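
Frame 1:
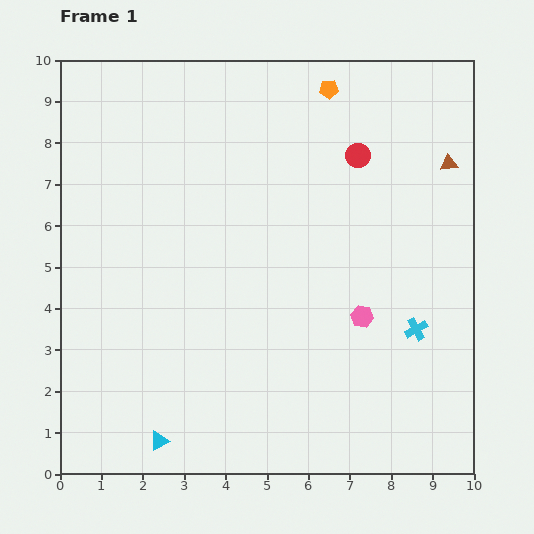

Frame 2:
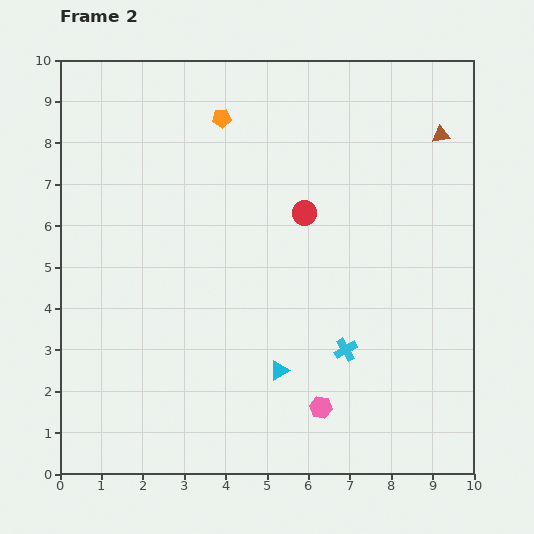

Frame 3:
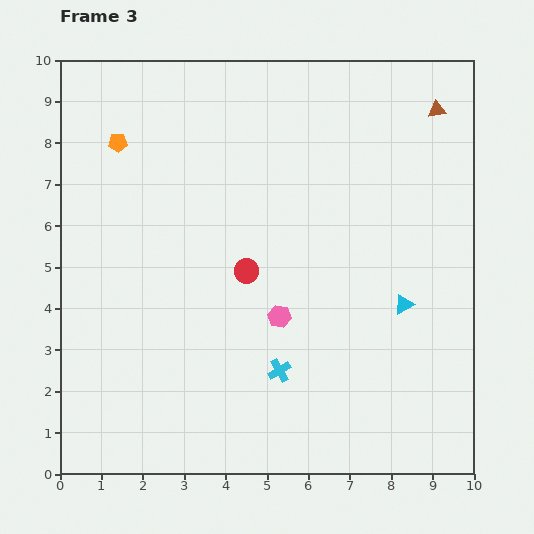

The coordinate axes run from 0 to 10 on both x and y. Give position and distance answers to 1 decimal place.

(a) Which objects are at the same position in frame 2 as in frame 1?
none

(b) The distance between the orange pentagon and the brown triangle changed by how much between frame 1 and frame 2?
+1.9

Distance in frame 1: 3.4. Distance in frame 2: 5.3.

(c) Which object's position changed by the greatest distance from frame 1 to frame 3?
the cyan triangle

(moved 6.8; next 5.3)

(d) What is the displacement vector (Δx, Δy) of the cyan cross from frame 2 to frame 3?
(-1.6, -0.5)

The cyan cross was at (6.9, 3.0) in frame 2 and (5.3, 2.5) in frame 3.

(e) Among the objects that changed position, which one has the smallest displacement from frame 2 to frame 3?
the brown triangle

(moved 0.6)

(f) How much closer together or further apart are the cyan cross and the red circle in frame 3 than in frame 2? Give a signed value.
-0.9

Distance in frame 2: 3.4. Distance in frame 3: 2.5.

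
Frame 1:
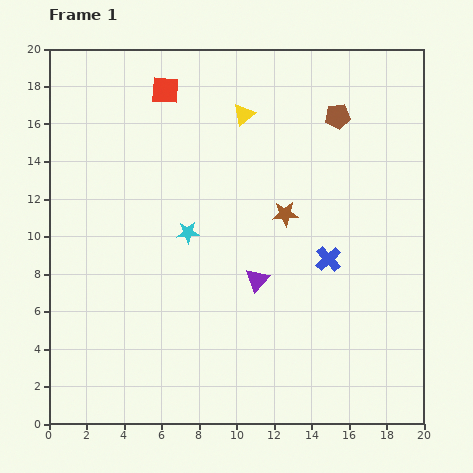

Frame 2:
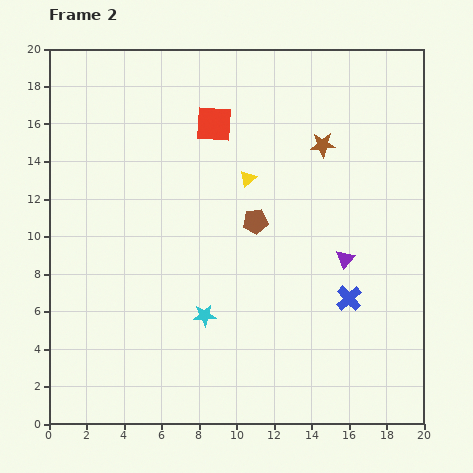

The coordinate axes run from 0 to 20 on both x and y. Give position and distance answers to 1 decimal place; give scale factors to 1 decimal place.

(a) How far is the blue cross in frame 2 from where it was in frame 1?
2.4

The blue cross moved from (14.9, 8.8) to (16.0, 6.7), a distance of √(1.1² + 2.1²) ≈ 2.4.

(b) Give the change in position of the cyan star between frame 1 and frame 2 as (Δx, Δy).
(0.9, -4.4)

The cyan star was at (7.4, 10.2) in frame 1 and (8.3, 5.8) in frame 2.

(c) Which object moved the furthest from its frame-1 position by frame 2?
the brown pentagon

(moved 7.1; next 4.8)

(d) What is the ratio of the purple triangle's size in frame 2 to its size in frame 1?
0.8×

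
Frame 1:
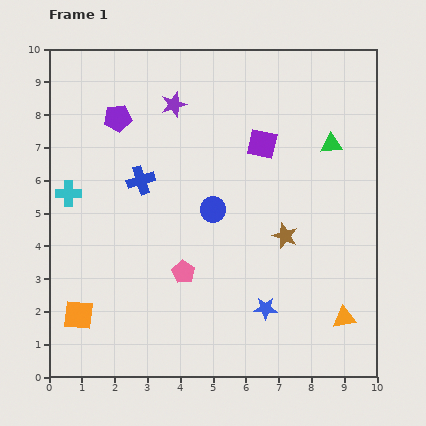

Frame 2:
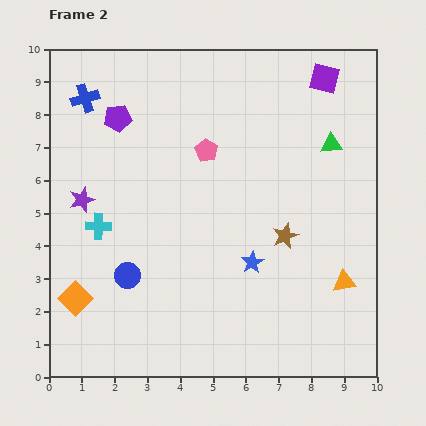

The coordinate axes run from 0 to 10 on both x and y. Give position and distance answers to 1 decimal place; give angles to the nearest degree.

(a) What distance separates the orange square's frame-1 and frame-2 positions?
0.5

The orange square moved from (0.9, 1.9) to (0.8, 2.4), a distance of √(0.1² + 0.5²) ≈ 0.5.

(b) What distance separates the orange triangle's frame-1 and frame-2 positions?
1.1

The orange triangle moved from (9.0, 1.8) to (9.0, 2.9), a distance of √(0.0² + 1.1²) ≈ 1.1.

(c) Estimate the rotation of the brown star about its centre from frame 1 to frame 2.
27° clockwise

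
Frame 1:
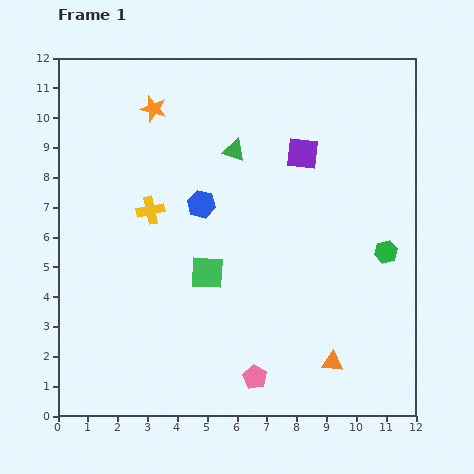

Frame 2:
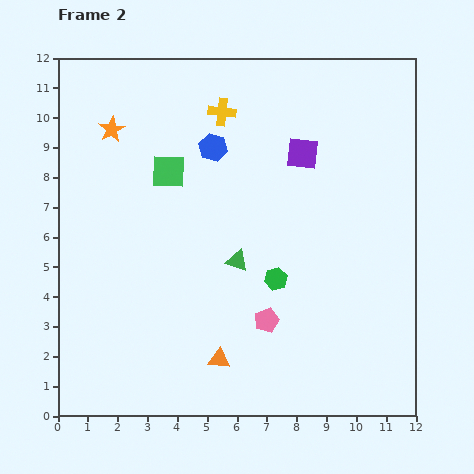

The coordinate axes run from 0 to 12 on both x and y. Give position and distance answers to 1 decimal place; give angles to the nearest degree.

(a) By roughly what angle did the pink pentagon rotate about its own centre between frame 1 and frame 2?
23° clockwise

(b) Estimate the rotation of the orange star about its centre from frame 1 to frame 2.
28° clockwise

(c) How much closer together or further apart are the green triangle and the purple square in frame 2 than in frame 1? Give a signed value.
+1.9

Distance in frame 1: 2.3. Distance in frame 2: 4.2.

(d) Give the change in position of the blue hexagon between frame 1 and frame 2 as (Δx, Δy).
(0.4, 1.9)

The blue hexagon was at (4.8, 7.1) in frame 1 and (5.2, 9.0) in frame 2.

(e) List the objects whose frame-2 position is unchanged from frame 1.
the purple square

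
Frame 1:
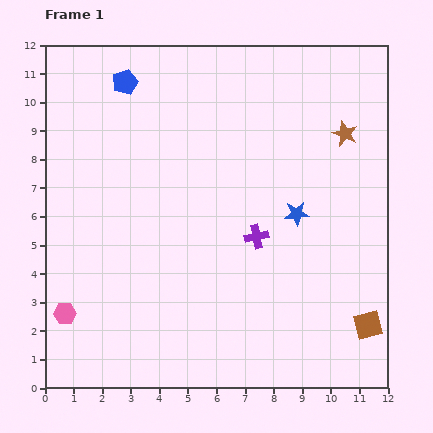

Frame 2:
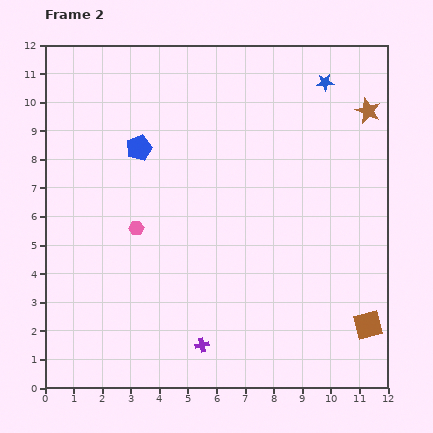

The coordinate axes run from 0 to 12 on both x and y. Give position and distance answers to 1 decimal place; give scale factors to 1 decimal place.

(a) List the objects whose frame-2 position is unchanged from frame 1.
the brown square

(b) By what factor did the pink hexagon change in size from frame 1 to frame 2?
0.7×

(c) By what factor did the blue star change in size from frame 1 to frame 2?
0.7×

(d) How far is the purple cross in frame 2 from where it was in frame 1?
4.2

The purple cross moved from (7.4, 5.3) to (5.5, 1.5), a distance of √(1.9² + 3.8²) ≈ 4.2.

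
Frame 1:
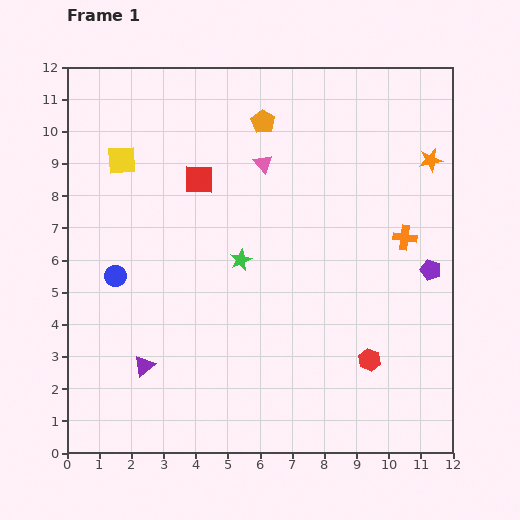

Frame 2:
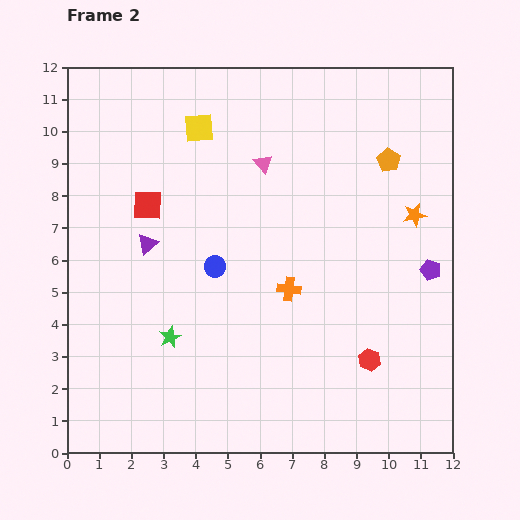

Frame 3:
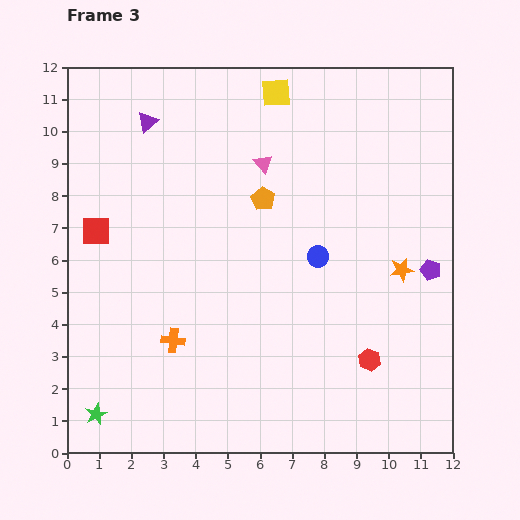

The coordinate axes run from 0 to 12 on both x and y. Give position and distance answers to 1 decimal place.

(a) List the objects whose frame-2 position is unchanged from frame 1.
the pink triangle, the red hexagon, the purple pentagon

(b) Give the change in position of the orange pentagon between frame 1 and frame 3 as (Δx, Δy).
(0.0, -2.4)

The orange pentagon was at (6.1, 10.3) in frame 1 and (6.1, 7.9) in frame 3.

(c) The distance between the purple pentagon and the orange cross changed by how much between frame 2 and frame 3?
+3.9

Distance in frame 2: 4.4. Distance in frame 3: 8.3.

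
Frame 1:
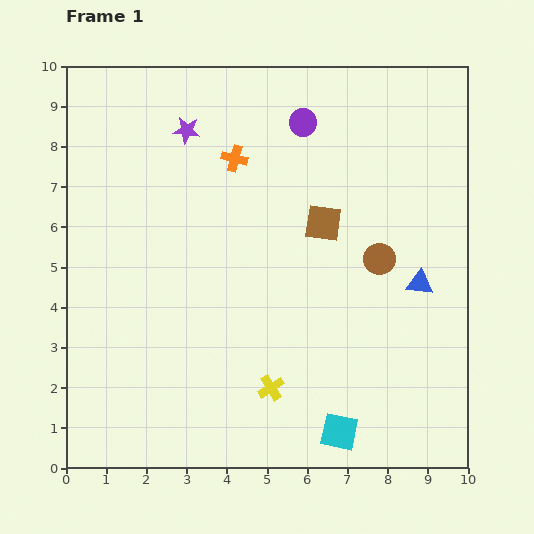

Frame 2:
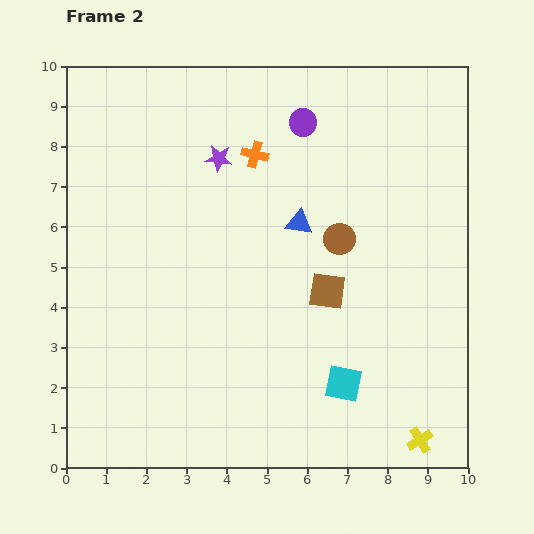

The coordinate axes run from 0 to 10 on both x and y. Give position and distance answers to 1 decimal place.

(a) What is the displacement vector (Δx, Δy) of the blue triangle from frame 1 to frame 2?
(-3.0, 1.5)

The blue triangle was at (8.8, 4.6) in frame 1 and (5.8, 6.1) in frame 2.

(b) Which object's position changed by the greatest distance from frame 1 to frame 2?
the yellow cross

(moved 3.9; next 3.4)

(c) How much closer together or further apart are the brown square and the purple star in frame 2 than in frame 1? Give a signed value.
+0.2

Distance in frame 1: 4.1. Distance in frame 2: 4.3.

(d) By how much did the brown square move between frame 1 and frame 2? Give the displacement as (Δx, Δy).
(0.1, -1.7)

The brown square was at (6.4, 6.1) in frame 1 and (6.5, 4.4) in frame 2.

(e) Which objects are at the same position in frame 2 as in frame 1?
the purple circle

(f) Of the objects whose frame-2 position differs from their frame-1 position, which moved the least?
the orange cross

(moved 0.5)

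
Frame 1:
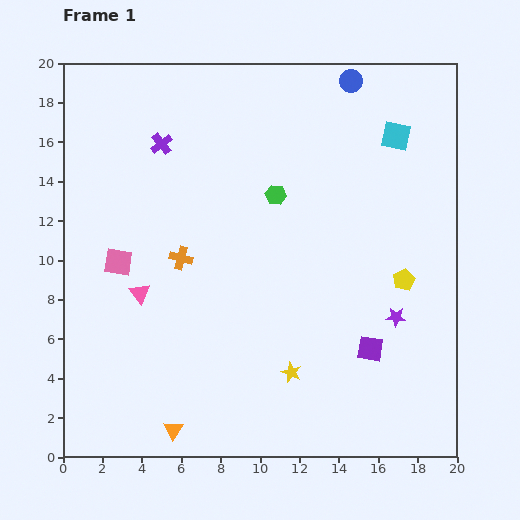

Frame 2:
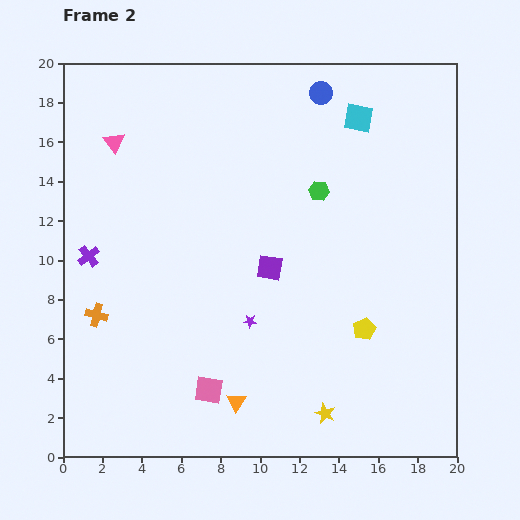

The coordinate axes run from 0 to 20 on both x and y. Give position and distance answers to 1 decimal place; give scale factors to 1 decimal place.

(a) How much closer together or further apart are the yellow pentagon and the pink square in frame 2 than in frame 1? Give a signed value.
-6.0

Distance in frame 1: 14.5. Distance in frame 2: 8.5.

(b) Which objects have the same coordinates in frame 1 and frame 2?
none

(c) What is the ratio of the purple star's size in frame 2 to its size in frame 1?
0.7×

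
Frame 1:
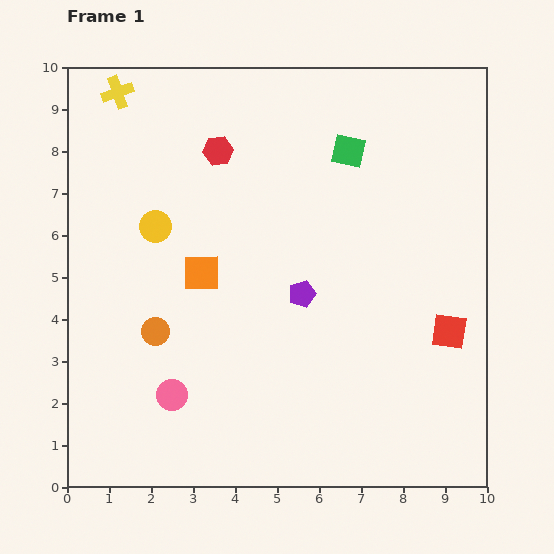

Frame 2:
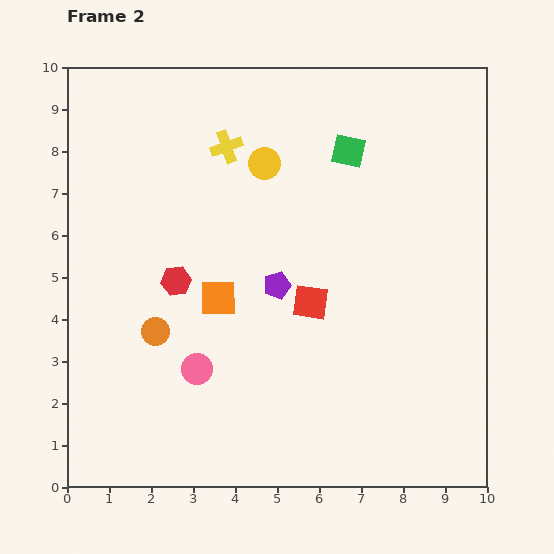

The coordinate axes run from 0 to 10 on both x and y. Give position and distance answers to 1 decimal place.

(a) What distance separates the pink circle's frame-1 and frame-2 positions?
0.8

The pink circle moved from (2.5, 2.2) to (3.1, 2.8), a distance of √(0.6² + 0.6²) ≈ 0.8.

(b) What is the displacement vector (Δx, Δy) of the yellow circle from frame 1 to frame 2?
(2.6, 1.5)

The yellow circle was at (2.1, 6.2) in frame 1 and (4.7, 7.7) in frame 2.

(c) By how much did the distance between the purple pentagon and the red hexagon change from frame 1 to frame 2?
-1.5

Distance in frame 1: 3.9. Distance in frame 2: 2.4.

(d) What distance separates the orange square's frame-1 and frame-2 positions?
0.7

The orange square moved from (3.2, 5.1) to (3.6, 4.5), a distance of √(0.4² + 0.6²) ≈ 0.7.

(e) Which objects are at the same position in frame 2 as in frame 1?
the orange circle, the green square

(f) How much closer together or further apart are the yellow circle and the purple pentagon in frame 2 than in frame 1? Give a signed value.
-0.9

Distance in frame 1: 3.8. Distance in frame 2: 2.9.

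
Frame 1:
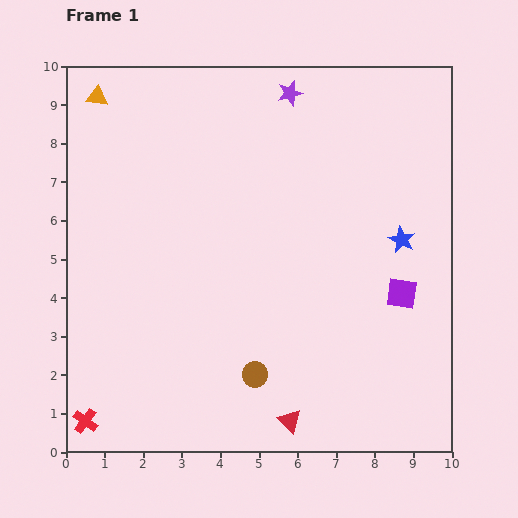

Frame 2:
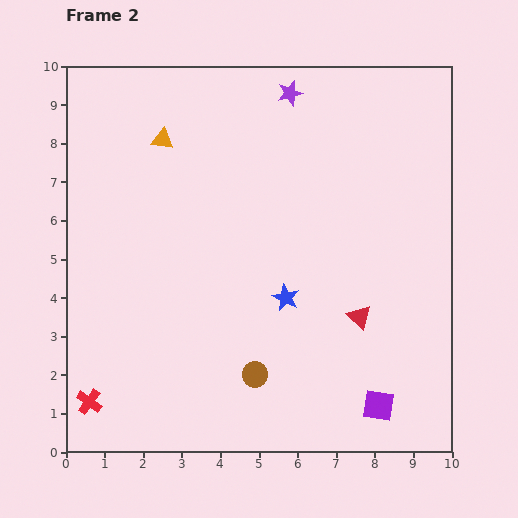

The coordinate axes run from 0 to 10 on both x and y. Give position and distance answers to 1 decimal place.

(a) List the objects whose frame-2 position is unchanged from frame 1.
the purple star, the brown circle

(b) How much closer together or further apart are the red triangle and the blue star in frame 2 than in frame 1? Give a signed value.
-3.5

Distance in frame 1: 5.5. Distance in frame 2: 2.0.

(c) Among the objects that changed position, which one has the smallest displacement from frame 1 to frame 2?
the red cross

(moved 0.5)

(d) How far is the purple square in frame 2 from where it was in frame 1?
3.0

The purple square moved from (8.7, 4.1) to (8.1, 1.2), a distance of √(0.6² + 2.9²) ≈ 3.0.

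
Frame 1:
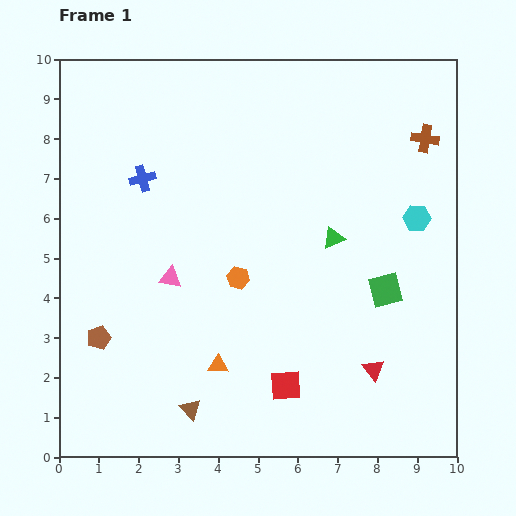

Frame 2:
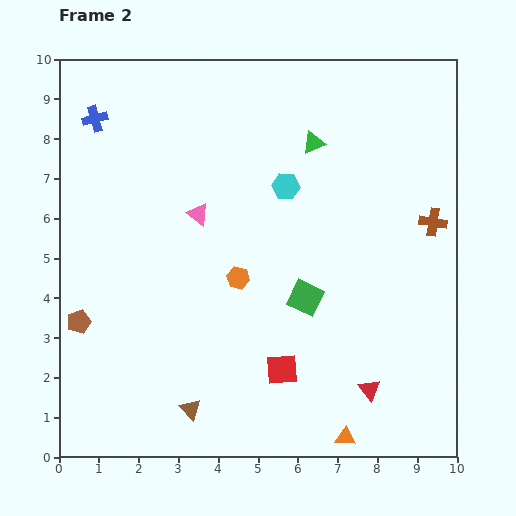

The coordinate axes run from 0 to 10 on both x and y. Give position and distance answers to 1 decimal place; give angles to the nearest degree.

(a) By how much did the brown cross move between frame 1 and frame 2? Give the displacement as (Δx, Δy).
(0.2, -2.1)

The brown cross was at (9.2, 8.0) in frame 1 and (9.4, 5.9) in frame 2.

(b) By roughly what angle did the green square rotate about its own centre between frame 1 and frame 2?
40° clockwise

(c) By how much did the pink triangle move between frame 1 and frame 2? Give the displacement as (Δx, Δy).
(0.7, 1.6)

The pink triangle was at (2.8, 4.5) in frame 1 and (3.5, 6.1) in frame 2.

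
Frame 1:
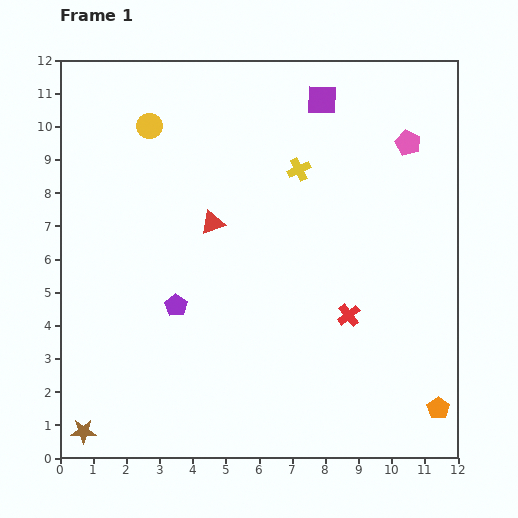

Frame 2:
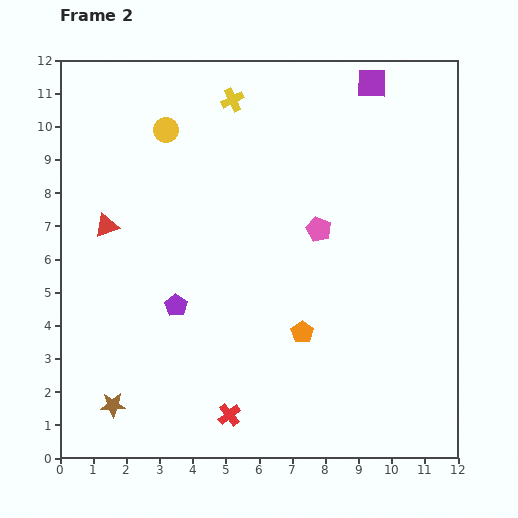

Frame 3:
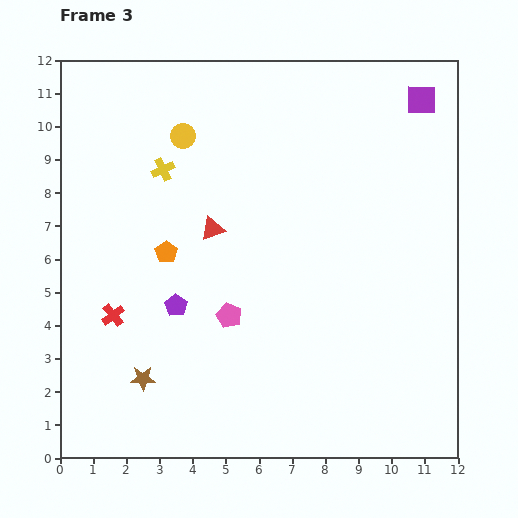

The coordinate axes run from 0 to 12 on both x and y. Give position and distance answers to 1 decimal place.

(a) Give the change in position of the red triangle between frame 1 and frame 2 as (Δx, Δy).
(-3.2, -0.1)

The red triangle was at (4.6, 7.1) in frame 1 and (1.4, 7.0) in frame 2.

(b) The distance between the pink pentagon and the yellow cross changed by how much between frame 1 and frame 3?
+1.4

Distance in frame 1: 3.4. Distance in frame 3: 4.8.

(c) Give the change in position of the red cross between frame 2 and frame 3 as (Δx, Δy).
(-3.5, 3.0)

The red cross was at (5.1, 1.3) in frame 2 and (1.6, 4.3) in frame 3.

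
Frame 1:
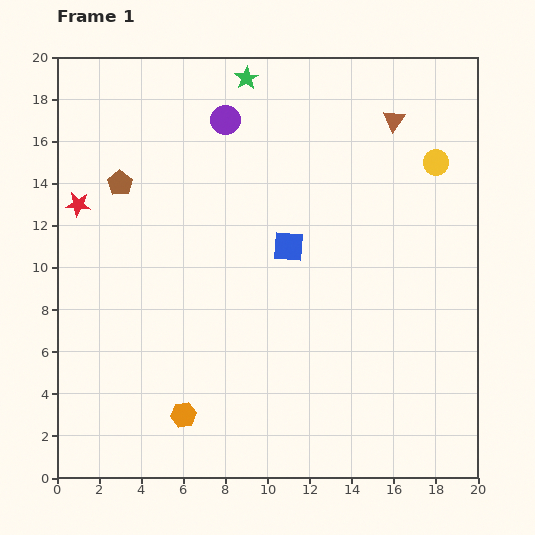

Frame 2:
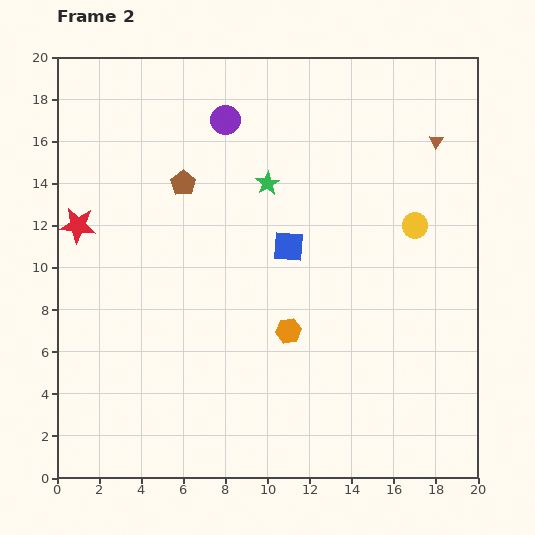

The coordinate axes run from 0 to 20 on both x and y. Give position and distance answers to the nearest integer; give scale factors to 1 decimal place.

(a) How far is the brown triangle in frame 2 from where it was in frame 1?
2

The brown triangle moved from (16, 17) to (18, 16), a distance of √(2² + 1²) ≈ 2.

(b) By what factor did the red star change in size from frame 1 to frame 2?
1.5×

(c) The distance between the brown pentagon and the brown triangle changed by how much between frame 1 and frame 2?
-1

Distance in frame 1: 13. Distance in frame 2: 12.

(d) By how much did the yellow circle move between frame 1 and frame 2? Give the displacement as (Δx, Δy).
(-1, -3)

The yellow circle was at (18, 15) in frame 1 and (17, 12) in frame 2.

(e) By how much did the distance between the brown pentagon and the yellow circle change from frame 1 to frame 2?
-4

Distance in frame 1: 15. Distance in frame 2: 11.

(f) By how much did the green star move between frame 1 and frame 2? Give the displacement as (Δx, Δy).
(1, -5)

The green star was at (9, 19) in frame 1 and (10, 14) in frame 2.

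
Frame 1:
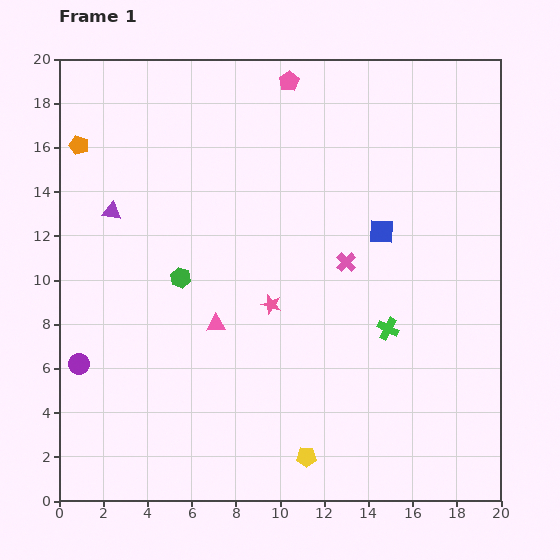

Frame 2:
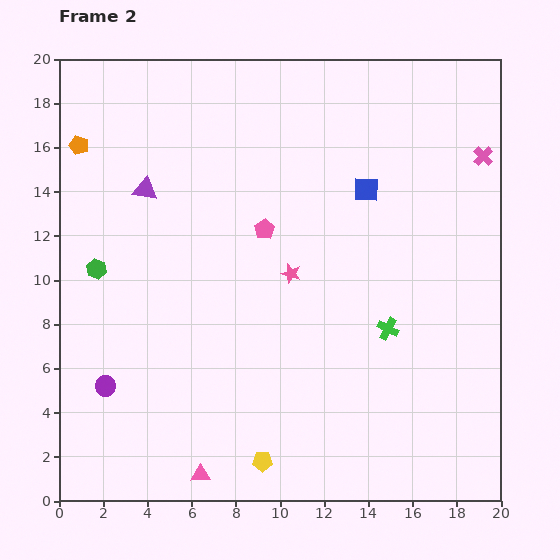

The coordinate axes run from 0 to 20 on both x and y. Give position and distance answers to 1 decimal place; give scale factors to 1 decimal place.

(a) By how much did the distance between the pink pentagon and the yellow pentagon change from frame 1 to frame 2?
-6.5

Distance in frame 1: 17.0. Distance in frame 2: 10.5.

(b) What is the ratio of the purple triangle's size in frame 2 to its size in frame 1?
1.3×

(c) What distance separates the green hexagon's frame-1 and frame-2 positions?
3.8

The green hexagon moved from (5.5, 10.1) to (1.7, 10.5), a distance of √(3.8² + 0.4²) ≈ 3.8.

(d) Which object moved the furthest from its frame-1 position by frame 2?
the pink cross

(moved 7.8; next 6.8)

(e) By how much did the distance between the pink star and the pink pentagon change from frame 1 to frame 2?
-7.8

Distance in frame 1: 10.1. Distance in frame 2: 2.3.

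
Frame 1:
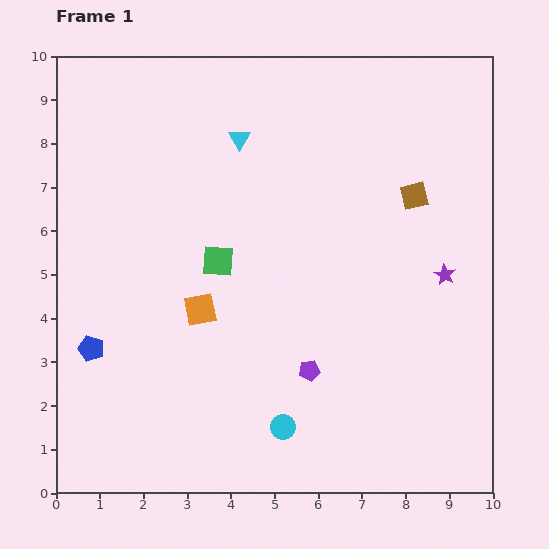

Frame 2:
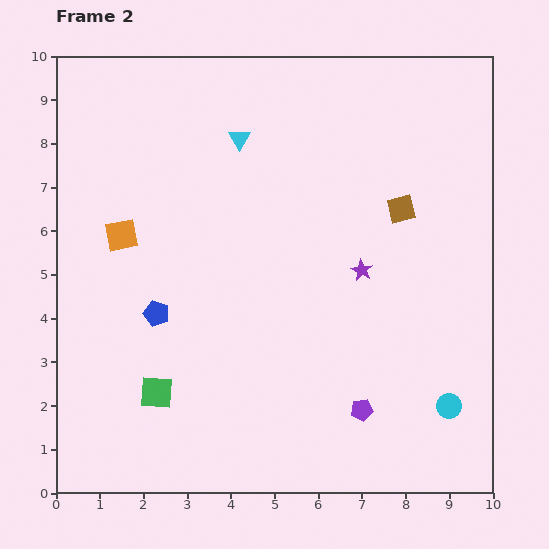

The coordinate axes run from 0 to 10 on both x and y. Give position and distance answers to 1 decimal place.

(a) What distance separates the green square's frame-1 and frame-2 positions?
3.3

The green square moved from (3.7, 5.3) to (2.3, 2.3), a distance of √(1.4² + 3.0²) ≈ 3.3.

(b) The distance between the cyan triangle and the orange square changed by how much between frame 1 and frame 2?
-0.5

Distance in frame 1: 4.0. Distance in frame 2: 3.5.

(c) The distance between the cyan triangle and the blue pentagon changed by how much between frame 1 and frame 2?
-1.5

Distance in frame 1: 5.9. Distance in frame 2: 4.4.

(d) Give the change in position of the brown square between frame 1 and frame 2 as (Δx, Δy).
(-0.3, -0.3)

The brown square was at (8.2, 6.8) in frame 1 and (7.9, 6.5) in frame 2.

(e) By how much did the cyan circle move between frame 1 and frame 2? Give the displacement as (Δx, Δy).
(3.8, 0.5)

The cyan circle was at (5.2, 1.5) in frame 1 and (9.0, 2.0) in frame 2.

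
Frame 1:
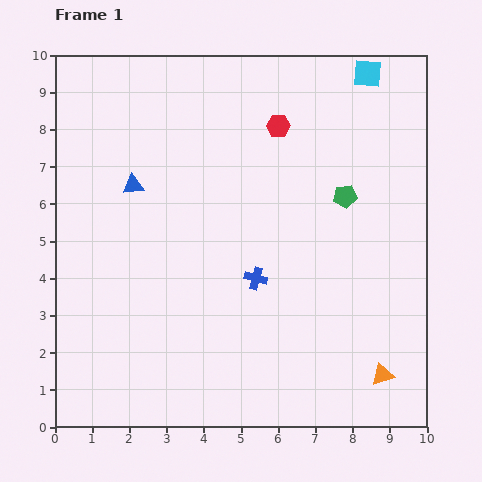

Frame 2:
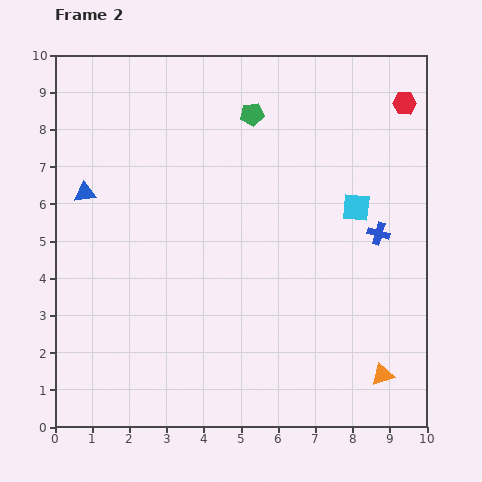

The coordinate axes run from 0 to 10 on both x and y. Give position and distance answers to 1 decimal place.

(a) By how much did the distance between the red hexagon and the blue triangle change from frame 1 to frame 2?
+4.7

Distance in frame 1: 4.2. Distance in frame 2: 8.9.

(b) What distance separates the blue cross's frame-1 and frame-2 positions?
3.5

The blue cross moved from (5.4, 4.0) to (8.7, 5.2), a distance of √(3.3² + 1.2²) ≈ 3.5.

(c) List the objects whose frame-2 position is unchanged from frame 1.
the orange triangle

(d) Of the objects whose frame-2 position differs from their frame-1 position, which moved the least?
the blue triangle

(moved 1.3)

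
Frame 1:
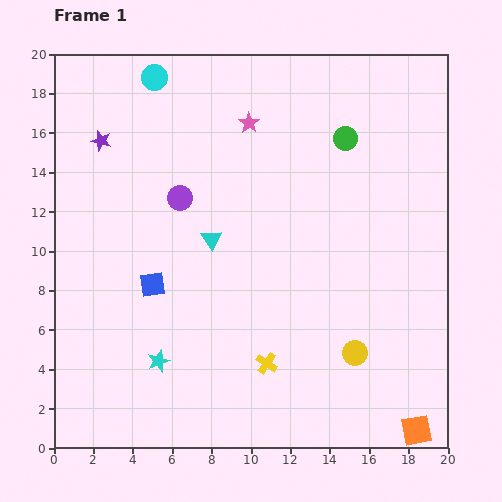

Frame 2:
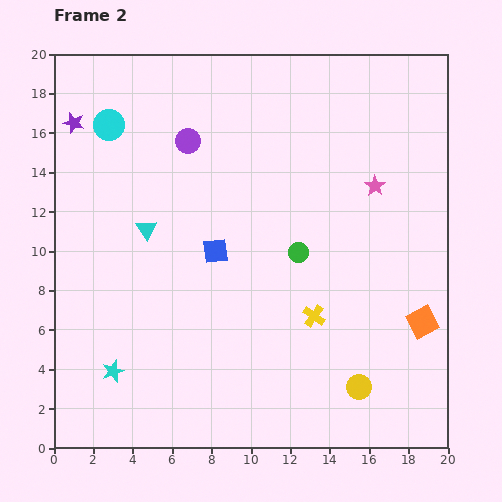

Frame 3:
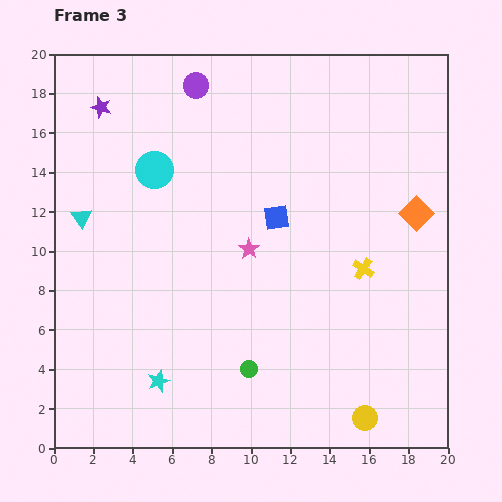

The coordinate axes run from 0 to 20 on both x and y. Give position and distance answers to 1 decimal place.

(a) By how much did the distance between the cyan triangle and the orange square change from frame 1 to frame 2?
+0.6

Distance in frame 1: 14.2. Distance in frame 2: 14.8.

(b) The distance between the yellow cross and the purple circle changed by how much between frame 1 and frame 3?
+3.1

Distance in frame 1: 9.5. Distance in frame 3: 12.6.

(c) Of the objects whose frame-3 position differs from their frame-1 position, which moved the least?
the cyan star

(moved 1.0)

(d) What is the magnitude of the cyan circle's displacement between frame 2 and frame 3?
3.3

The cyan circle moved from (2.8, 16.4) to (5.1, 14.1), a distance of √(2.3² + 2.3²) ≈ 3.3.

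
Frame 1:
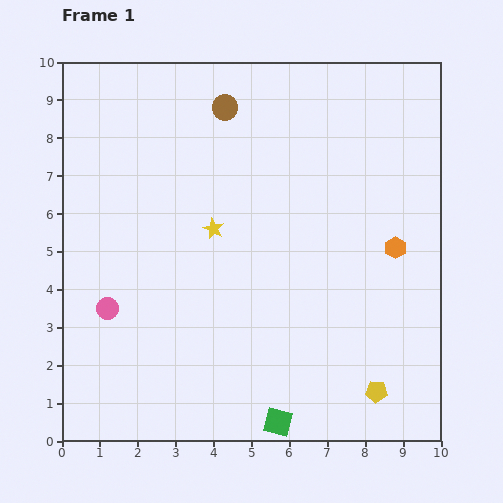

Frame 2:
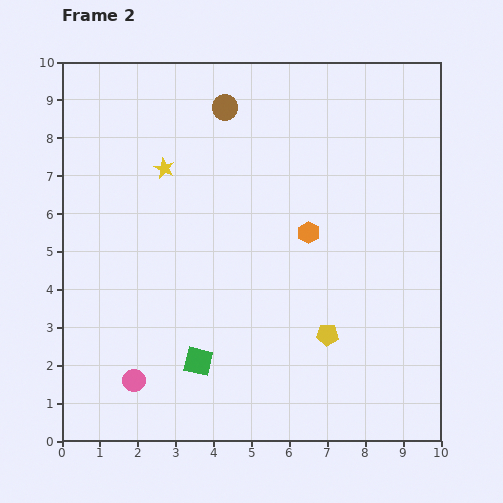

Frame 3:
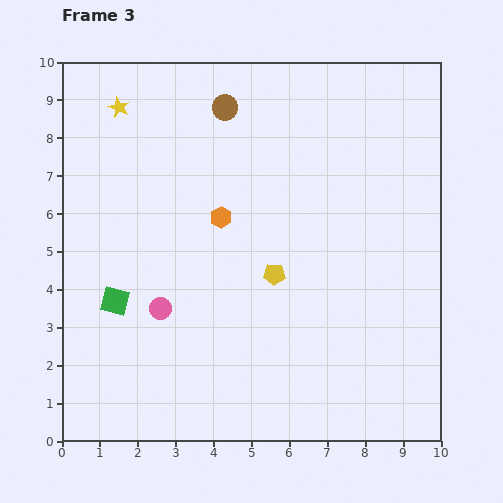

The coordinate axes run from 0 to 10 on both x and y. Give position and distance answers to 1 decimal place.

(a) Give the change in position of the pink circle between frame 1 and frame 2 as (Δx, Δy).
(0.7, -1.9)

The pink circle was at (1.2, 3.5) in frame 1 and (1.9, 1.6) in frame 2.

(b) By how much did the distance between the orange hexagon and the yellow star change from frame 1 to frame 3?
-0.8

Distance in frame 1: 4.8. Distance in frame 3: 4.0.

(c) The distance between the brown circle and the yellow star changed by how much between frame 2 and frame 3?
+0.5

Distance in frame 2: 2.3. Distance in frame 3: 2.8.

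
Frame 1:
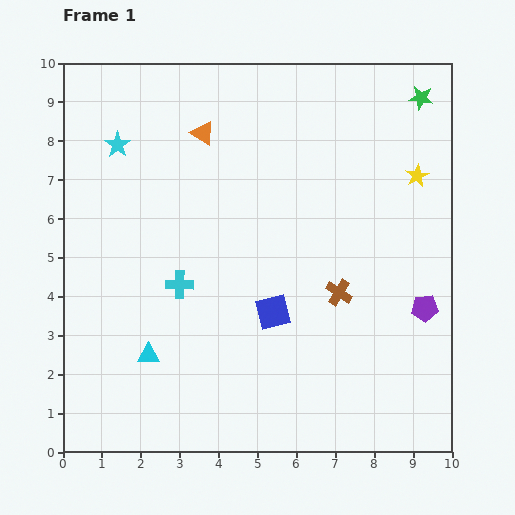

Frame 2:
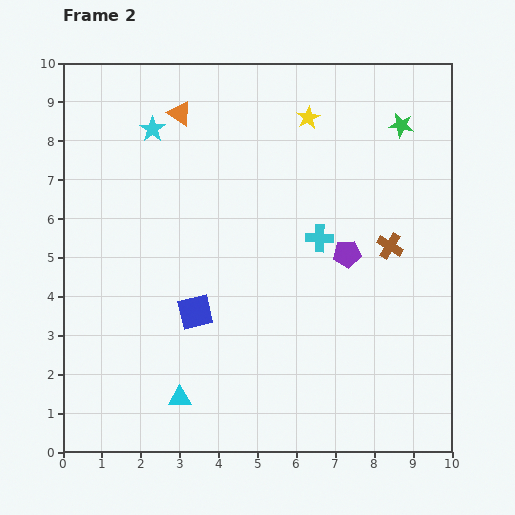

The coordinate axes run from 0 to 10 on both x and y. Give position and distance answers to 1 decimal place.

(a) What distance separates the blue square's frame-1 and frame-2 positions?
2.0

The blue square moved from (5.4, 3.6) to (3.4, 3.6), a distance of √(2.0² + 0.0²) ≈ 2.0.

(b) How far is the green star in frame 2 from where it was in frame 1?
0.9

The green star moved from (9.2, 9.1) to (8.7, 8.4), a distance of √(0.5² + 0.7²) ≈ 0.9.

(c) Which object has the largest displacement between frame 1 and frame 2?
the cyan cross

(moved 3.8; next 3.2)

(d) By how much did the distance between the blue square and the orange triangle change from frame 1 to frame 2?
+0.2

Distance in frame 1: 4.9. Distance in frame 2: 5.1.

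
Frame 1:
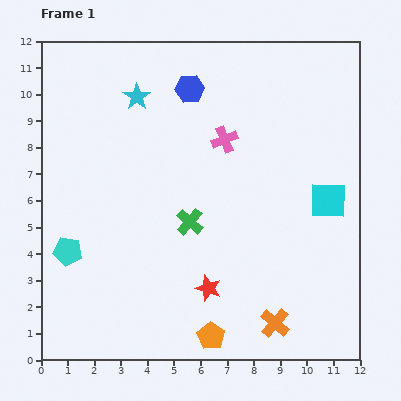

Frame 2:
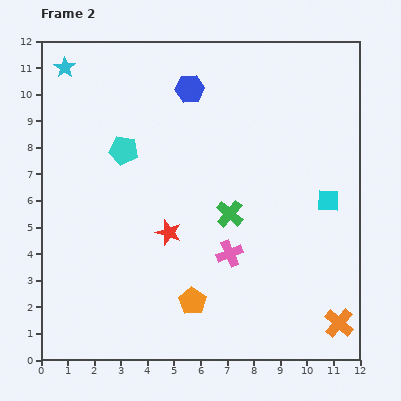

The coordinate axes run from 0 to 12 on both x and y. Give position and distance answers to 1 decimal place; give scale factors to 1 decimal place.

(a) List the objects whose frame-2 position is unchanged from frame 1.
the blue hexagon, the cyan square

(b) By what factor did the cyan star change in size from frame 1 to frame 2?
0.8×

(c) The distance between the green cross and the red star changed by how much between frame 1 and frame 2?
-0.2

Distance in frame 1: 2.6. Distance in frame 2: 2.4.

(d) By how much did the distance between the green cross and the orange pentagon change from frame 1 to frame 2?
-0.8

Distance in frame 1: 4.4. Distance in frame 2: 3.6.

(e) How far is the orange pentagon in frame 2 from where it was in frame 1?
1.5

The orange pentagon moved from (6.4, 0.9) to (5.7, 2.2), a distance of √(0.7² + 1.3²) ≈ 1.5.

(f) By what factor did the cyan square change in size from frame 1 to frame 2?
0.6×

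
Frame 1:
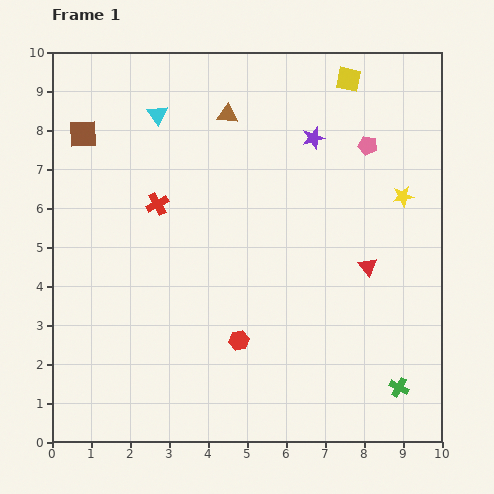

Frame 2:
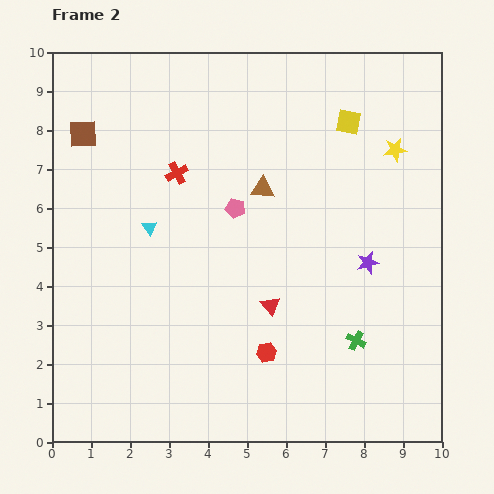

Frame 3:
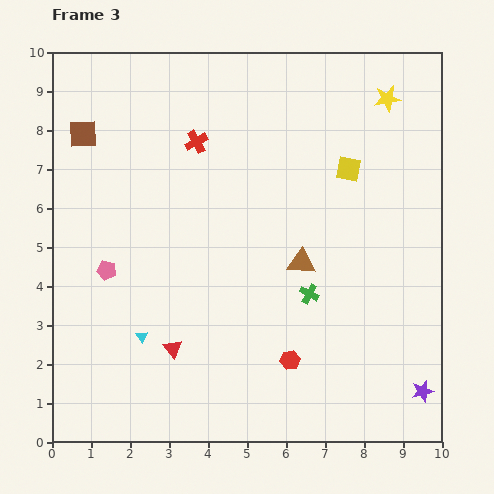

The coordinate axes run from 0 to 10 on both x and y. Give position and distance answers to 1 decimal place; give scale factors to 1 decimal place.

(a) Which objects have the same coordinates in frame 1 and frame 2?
the brown square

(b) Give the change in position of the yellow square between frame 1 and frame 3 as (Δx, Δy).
(0.0, -2.3)

The yellow square was at (7.6, 9.3) in frame 1 and (7.6, 7.0) in frame 3.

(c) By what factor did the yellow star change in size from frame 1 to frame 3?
1.3×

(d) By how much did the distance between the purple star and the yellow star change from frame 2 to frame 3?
+4.6

Distance in frame 2: 3.0. Distance in frame 3: 7.6.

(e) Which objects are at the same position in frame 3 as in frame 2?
the brown square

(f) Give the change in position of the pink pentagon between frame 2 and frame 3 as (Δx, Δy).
(-3.3, -1.6)

The pink pentagon was at (4.7, 6.0) in frame 2 and (1.4, 4.4) in frame 3.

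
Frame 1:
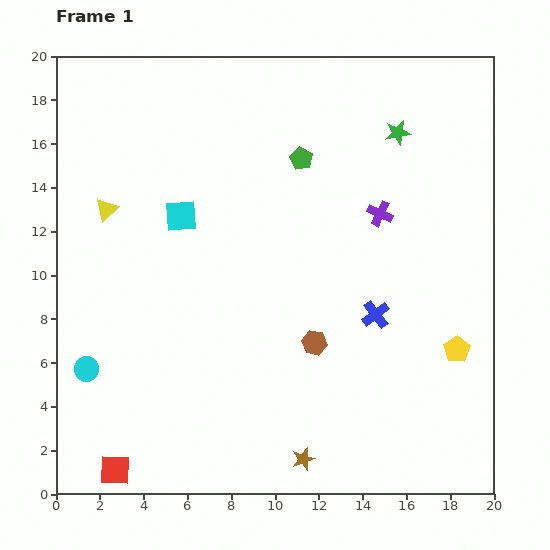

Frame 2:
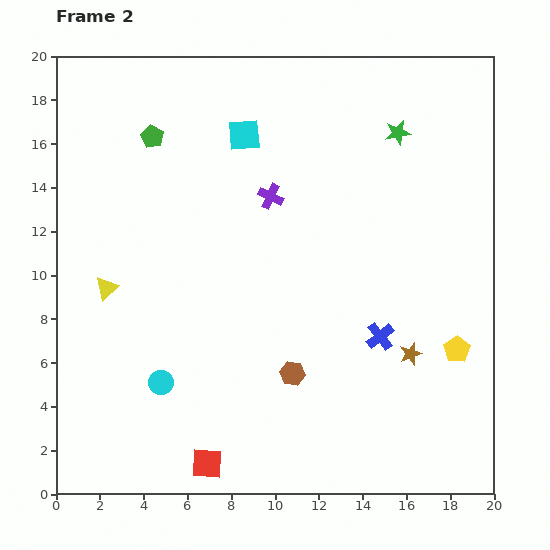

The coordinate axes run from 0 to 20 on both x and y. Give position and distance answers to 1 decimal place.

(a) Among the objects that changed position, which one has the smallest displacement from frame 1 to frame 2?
the blue cross

(moved 1.0)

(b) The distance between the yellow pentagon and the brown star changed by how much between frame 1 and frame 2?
-6.5

Distance in frame 1: 8.6. Distance in frame 2: 2.1.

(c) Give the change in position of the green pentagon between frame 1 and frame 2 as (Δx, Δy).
(-6.8, 1.0)

The green pentagon was at (11.2, 15.3) in frame 1 and (4.4, 16.3) in frame 2.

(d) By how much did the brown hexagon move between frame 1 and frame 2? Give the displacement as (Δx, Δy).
(-1.0, -1.4)

The brown hexagon was at (11.8, 6.9) in frame 1 and (10.8, 5.5) in frame 2.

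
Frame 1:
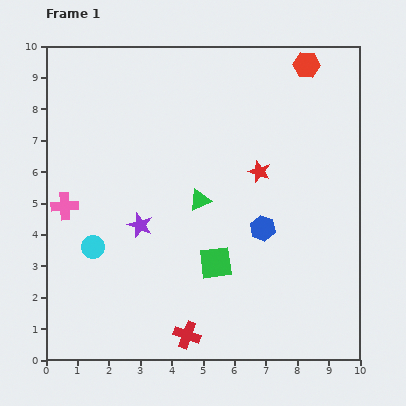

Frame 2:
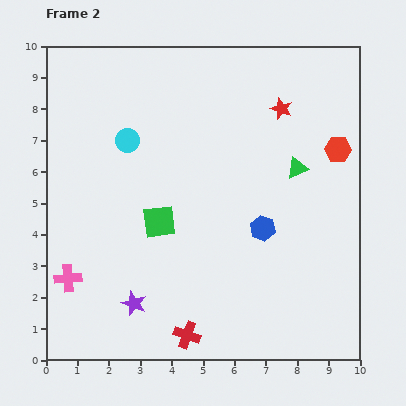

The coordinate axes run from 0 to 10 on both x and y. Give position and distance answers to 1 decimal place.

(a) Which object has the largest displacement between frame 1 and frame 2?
the cyan circle

(moved 3.6; next 3.3)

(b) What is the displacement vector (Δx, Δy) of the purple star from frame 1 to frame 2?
(-0.2, -2.5)

The purple star was at (3.0, 4.3) in frame 1 and (2.8, 1.8) in frame 2.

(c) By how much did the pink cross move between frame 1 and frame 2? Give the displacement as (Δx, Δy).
(0.1, -2.3)

The pink cross was at (0.6, 4.9) in frame 1 and (0.7, 2.6) in frame 2.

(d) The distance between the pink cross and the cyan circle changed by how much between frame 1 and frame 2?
+3.2

Distance in frame 1: 1.6. Distance in frame 2: 4.8.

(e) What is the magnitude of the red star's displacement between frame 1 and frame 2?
2.1

The red star moved from (6.8, 6.0) to (7.5, 8.0), a distance of √(0.7² + 2.0²) ≈ 2.1.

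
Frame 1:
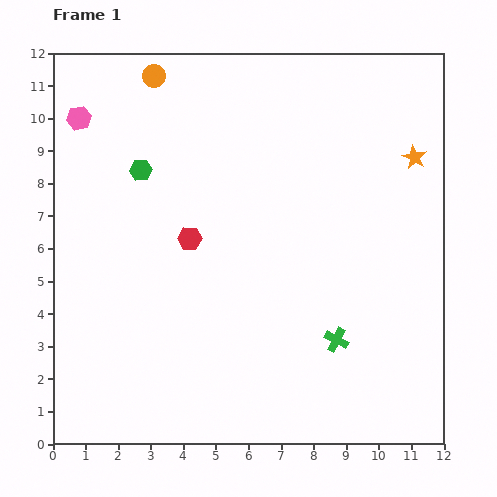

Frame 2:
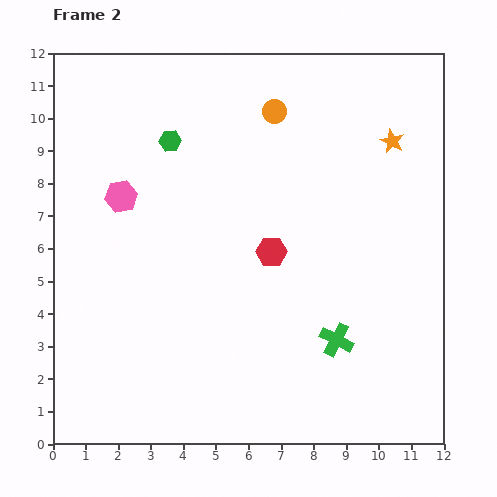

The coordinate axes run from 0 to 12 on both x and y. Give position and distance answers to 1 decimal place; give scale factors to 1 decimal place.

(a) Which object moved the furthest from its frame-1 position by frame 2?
the orange circle

(moved 3.9; next 2.7)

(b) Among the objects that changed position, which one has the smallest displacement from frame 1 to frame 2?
the orange star

(moved 0.9)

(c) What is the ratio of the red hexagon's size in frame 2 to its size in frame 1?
1.3×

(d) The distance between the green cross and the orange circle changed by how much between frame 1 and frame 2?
-2.5

Distance in frame 1: 9.8. Distance in frame 2: 7.3.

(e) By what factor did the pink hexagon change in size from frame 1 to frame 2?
1.3×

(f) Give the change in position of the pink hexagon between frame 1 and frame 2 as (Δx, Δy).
(1.3, -2.4)

The pink hexagon was at (0.8, 10.0) in frame 1 and (2.1, 7.6) in frame 2.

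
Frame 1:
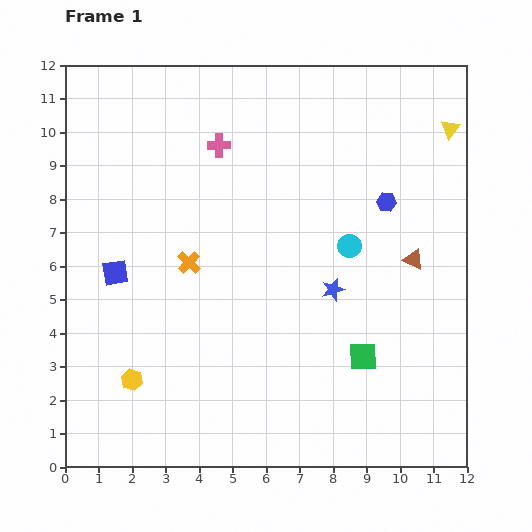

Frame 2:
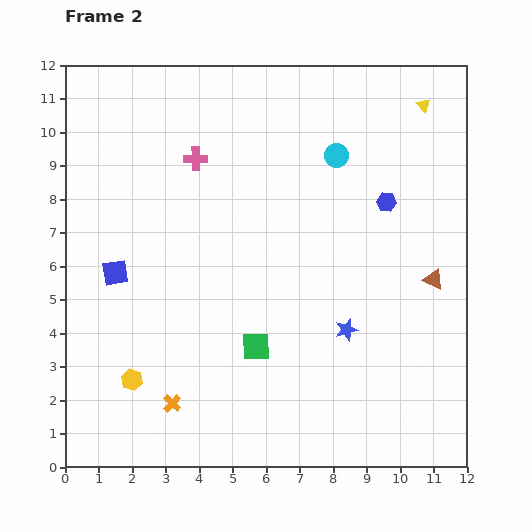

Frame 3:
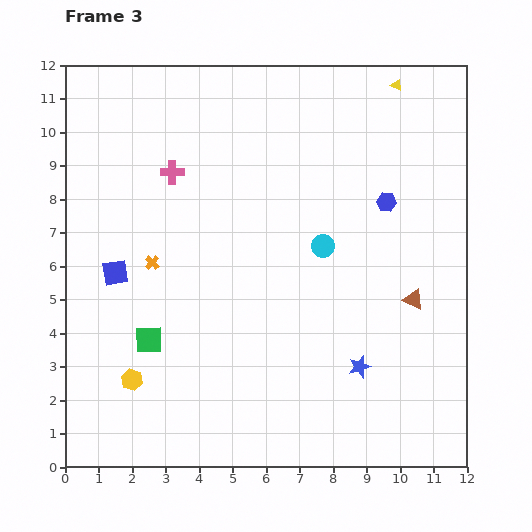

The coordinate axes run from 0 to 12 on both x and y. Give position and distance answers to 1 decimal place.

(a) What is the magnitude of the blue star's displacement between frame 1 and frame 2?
1.3

The blue star moved from (8.0, 5.3) to (8.4, 4.1), a distance of √(0.4² + 1.2²) ≈ 1.3.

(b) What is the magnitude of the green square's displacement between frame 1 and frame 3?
6.4

The green square moved from (8.9, 3.3) to (2.5, 3.8), a distance of √(6.4² + 0.5²) ≈ 6.4.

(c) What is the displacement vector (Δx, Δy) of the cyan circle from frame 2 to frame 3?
(-0.4, -2.7)

The cyan circle was at (8.1, 9.3) in frame 2 and (7.7, 6.6) in frame 3.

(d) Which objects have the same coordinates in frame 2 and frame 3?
the blue square, the yellow hexagon, the blue hexagon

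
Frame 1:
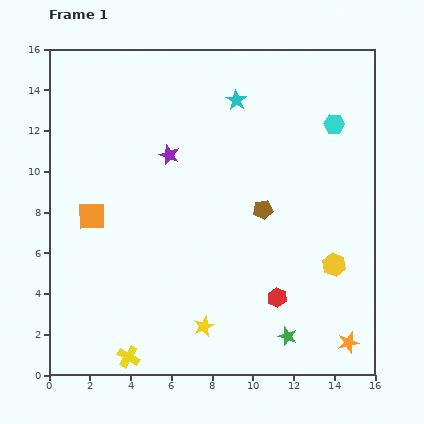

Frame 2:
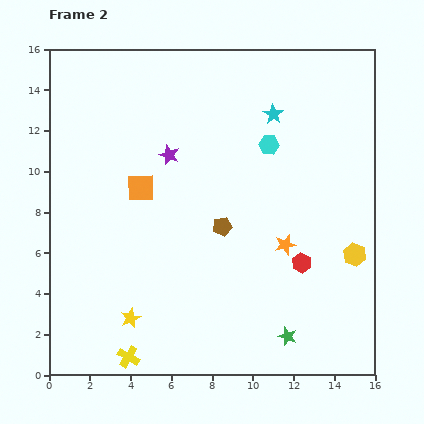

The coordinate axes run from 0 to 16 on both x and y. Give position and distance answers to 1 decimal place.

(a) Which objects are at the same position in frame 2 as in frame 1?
the green star, the yellow cross, the purple star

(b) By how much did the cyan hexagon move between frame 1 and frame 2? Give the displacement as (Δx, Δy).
(-3.2, -1.0)

The cyan hexagon was at (14.0, 12.3) in frame 1 and (10.8, 11.3) in frame 2.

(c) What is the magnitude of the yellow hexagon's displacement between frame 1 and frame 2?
1.1

The yellow hexagon moved from (14.0, 5.4) to (15.0, 5.9), a distance of √(1.0² + 0.5²) ≈ 1.1.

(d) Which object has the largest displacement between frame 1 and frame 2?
the orange star

(moved 5.7; next 3.6)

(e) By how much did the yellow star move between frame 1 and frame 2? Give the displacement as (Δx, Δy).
(-3.6, 0.4)

The yellow star was at (7.6, 2.4) in frame 1 and (4.0, 2.8) in frame 2.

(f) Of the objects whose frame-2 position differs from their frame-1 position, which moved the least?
the yellow hexagon

(moved 1.1)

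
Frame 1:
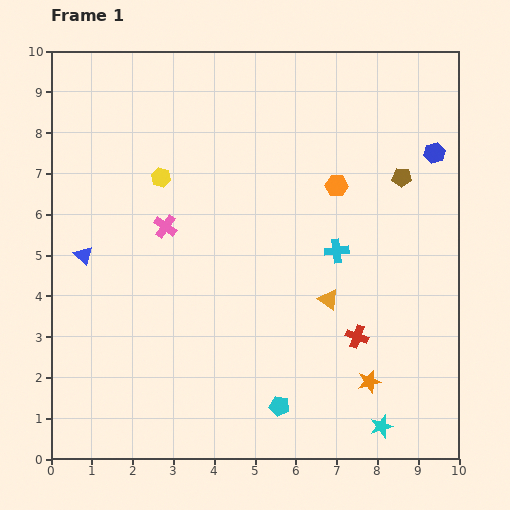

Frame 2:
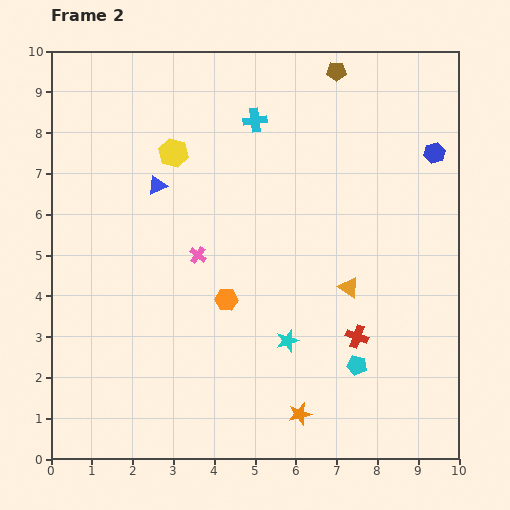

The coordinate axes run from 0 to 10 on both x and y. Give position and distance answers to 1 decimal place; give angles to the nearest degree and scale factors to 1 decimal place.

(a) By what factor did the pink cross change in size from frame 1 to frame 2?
0.7×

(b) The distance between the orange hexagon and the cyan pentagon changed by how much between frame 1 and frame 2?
-2.0

Distance in frame 1: 5.6. Distance in frame 2: 3.6.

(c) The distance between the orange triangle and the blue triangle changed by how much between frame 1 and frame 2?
-0.8

Distance in frame 1: 6.1. Distance in frame 2: 5.3.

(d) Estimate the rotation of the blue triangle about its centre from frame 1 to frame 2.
51° clockwise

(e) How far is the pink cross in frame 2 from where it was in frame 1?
1.1

The pink cross moved from (2.8, 5.7) to (3.6, 5.0), a distance of √(0.8² + 0.7²) ≈ 1.1.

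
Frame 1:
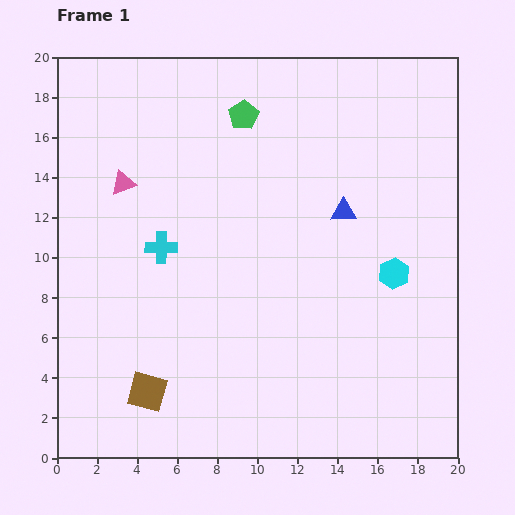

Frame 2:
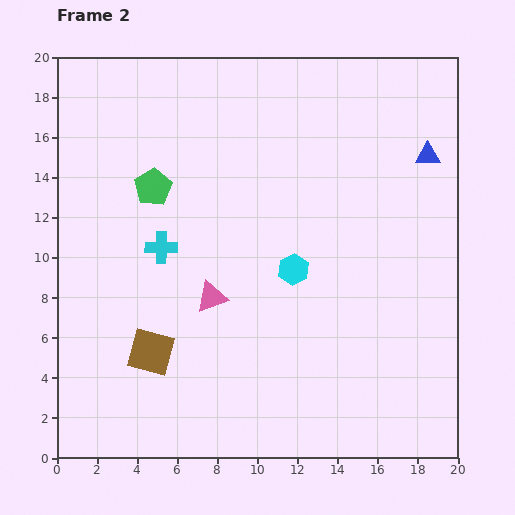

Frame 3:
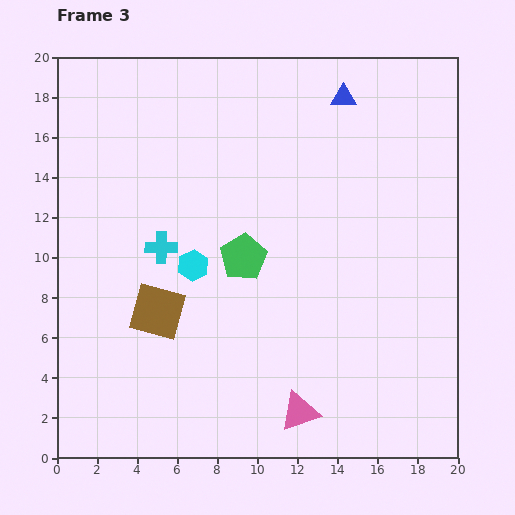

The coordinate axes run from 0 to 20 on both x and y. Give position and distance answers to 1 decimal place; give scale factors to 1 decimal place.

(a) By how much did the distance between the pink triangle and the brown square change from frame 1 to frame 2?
-6.5

Distance in frame 1: 10.5. Distance in frame 2: 4.0.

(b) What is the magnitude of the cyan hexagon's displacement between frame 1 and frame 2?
5.0

The cyan hexagon moved from (16.8, 9.2) to (11.8, 9.4), a distance of √(5.0² + 0.2²) ≈ 5.0.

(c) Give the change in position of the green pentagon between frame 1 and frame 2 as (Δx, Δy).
(-4.5, -3.6)

The green pentagon was at (9.3, 17.1) in frame 1 and (4.8, 13.5) in frame 2.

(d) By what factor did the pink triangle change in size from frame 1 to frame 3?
1.6×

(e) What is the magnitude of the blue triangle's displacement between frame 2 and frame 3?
5.1

The blue triangle moved from (18.5, 15.1) to (14.3, 18.0), a distance of √(4.2² + 2.9²) ≈ 5.1.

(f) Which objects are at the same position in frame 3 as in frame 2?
the cyan cross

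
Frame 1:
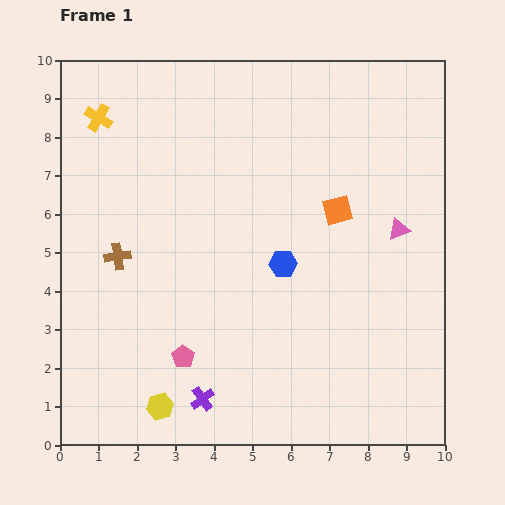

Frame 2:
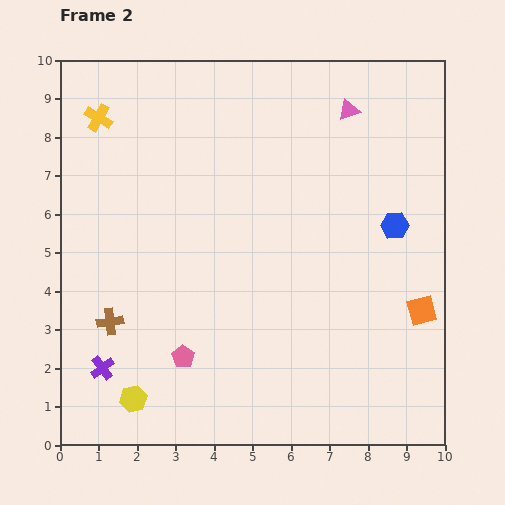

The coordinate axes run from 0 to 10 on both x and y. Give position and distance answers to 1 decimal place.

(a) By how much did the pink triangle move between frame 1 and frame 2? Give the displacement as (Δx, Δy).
(-1.3, 3.1)

The pink triangle was at (8.8, 5.6) in frame 1 and (7.5, 8.7) in frame 2.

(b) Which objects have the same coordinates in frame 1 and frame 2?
the pink pentagon, the yellow cross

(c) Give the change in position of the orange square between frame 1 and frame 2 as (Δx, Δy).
(2.2, -2.6)

The orange square was at (7.2, 6.1) in frame 1 and (9.4, 3.5) in frame 2.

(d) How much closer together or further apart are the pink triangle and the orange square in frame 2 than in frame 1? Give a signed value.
+3.8

Distance in frame 1: 1.7. Distance in frame 2: 5.5.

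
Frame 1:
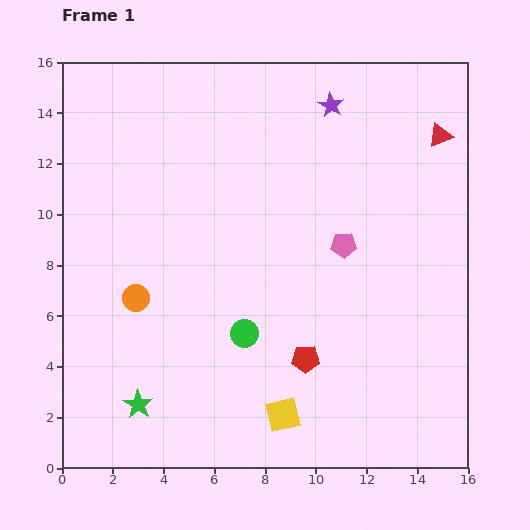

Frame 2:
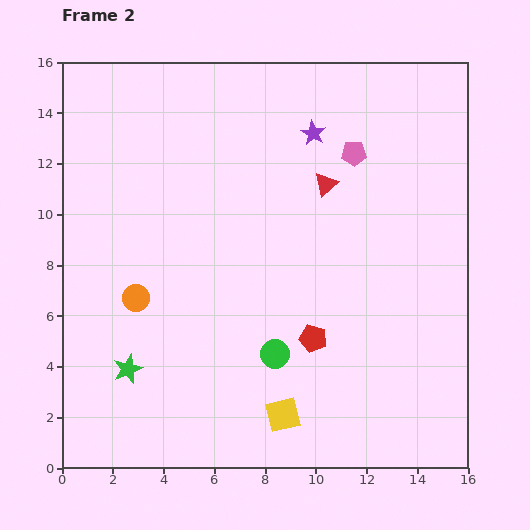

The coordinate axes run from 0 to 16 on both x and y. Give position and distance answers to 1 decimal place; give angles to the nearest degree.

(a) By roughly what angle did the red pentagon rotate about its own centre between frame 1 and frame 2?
15° clockwise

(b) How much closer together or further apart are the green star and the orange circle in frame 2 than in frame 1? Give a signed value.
-1.4

Distance in frame 1: 4.2. Distance in frame 2: 2.8.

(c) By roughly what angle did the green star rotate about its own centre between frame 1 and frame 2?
18° clockwise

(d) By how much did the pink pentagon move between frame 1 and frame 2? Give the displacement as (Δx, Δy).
(0.4, 3.6)

The pink pentagon was at (11.1, 8.8) in frame 1 and (11.5, 12.4) in frame 2.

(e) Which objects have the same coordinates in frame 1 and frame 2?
the yellow square, the orange circle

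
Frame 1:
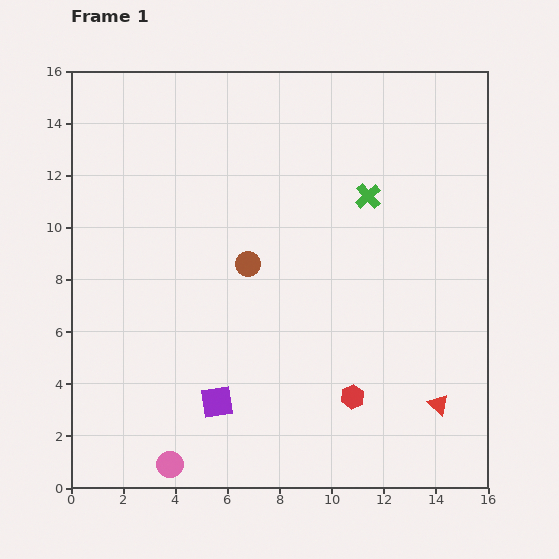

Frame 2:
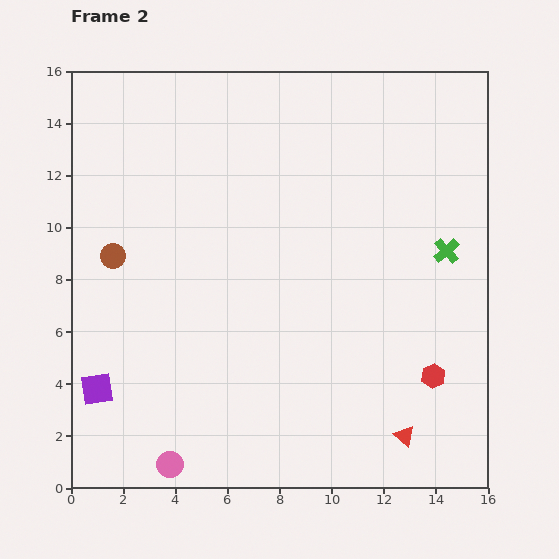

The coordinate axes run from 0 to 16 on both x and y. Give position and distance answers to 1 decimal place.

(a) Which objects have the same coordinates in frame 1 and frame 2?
the pink circle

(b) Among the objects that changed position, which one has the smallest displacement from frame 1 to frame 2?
the red triangle

(moved 1.8)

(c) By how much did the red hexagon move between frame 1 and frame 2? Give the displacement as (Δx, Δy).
(3.1, 0.8)

The red hexagon was at (10.8, 3.5) in frame 1 and (13.9, 4.3) in frame 2.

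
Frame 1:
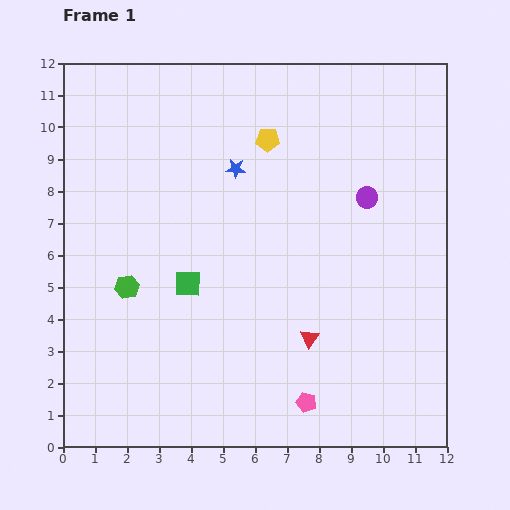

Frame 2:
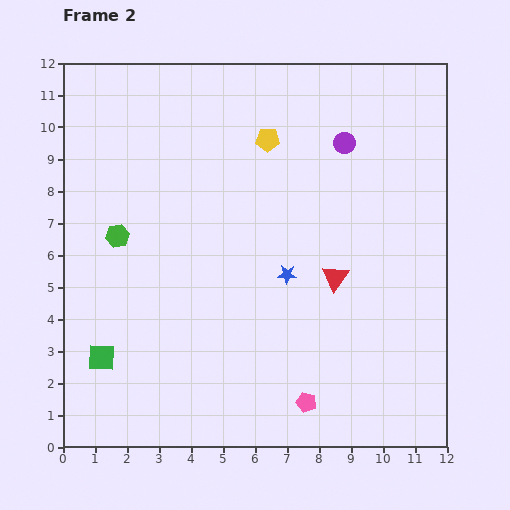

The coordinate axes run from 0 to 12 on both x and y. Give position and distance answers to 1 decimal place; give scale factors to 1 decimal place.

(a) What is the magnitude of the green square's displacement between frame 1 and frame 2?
3.5

The green square moved from (3.9, 5.1) to (1.2, 2.8), a distance of √(2.7² + 2.3²) ≈ 3.5.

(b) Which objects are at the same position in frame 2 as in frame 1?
the pink pentagon, the yellow pentagon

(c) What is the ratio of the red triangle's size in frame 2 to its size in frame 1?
1.4×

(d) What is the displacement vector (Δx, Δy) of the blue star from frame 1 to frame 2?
(1.6, -3.3)

The blue star was at (5.4, 8.7) in frame 1 and (7.0, 5.4) in frame 2.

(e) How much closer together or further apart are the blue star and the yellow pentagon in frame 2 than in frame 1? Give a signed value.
+2.9

Distance in frame 1: 1.3. Distance in frame 2: 4.2.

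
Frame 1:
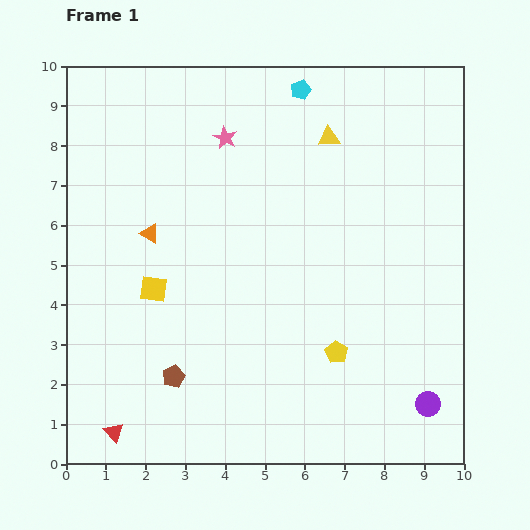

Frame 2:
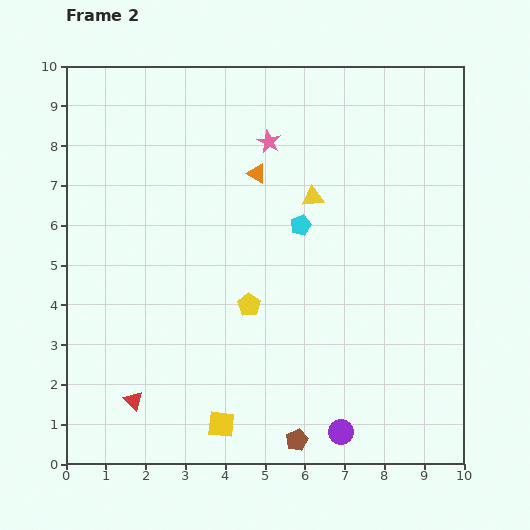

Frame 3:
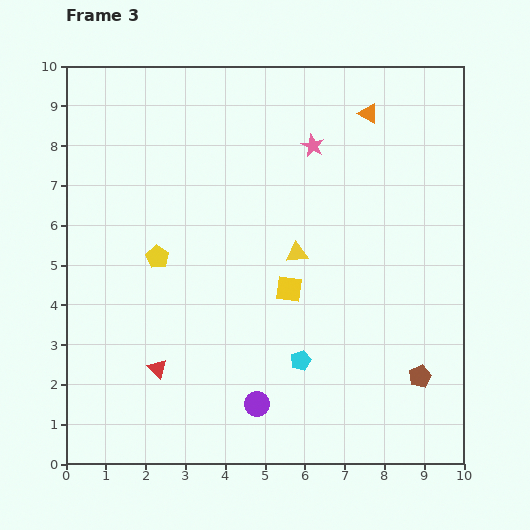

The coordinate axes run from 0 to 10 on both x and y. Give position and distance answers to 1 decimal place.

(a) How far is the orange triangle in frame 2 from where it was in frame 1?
3.1

The orange triangle moved from (2.1, 5.8) to (4.8, 7.3), a distance of √(2.7² + 1.5²) ≈ 3.1.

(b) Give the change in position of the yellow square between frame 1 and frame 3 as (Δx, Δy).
(3.4, 0.0)

The yellow square was at (2.2, 4.4) in frame 1 and (5.6, 4.4) in frame 3.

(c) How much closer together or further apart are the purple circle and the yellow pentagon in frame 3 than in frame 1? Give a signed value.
+1.9

Distance in frame 1: 2.6. Distance in frame 3: 4.5.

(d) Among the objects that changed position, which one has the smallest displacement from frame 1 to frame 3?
the red triangle

(moved 1.9)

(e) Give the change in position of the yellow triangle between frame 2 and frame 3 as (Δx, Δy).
(-0.4, -1.4)

The yellow triangle was at (6.2, 6.7) in frame 2 and (5.8, 5.3) in frame 3.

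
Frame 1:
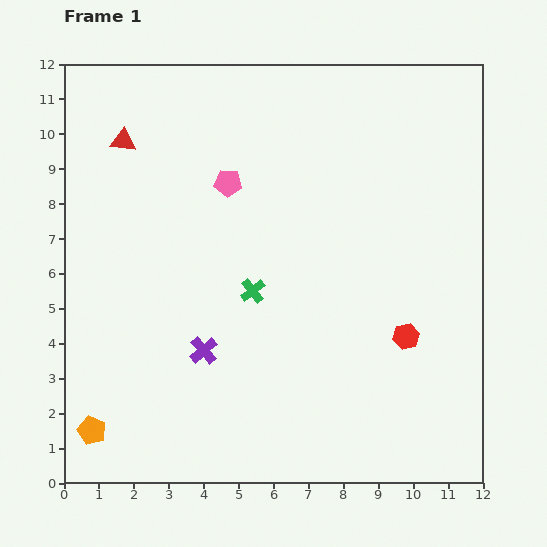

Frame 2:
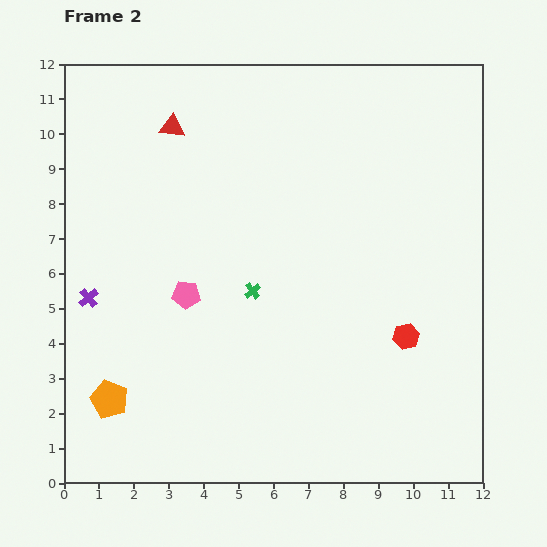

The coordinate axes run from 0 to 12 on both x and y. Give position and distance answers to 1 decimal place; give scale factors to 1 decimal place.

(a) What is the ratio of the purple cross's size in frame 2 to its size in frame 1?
0.7×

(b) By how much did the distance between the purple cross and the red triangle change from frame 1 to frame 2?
-0.9

Distance in frame 1: 6.4. Distance in frame 2: 5.5.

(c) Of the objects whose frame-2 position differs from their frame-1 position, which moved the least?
the orange pentagon

(moved 1.0)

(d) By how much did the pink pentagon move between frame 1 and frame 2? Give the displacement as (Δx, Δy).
(-1.2, -3.2)

The pink pentagon was at (4.7, 8.6) in frame 1 and (3.5, 5.4) in frame 2.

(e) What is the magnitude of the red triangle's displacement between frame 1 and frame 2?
1.5

The red triangle moved from (1.7, 9.8) to (3.1, 10.2), a distance of √(1.4² + 0.4²) ≈ 1.5.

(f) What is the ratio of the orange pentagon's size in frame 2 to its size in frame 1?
1.3×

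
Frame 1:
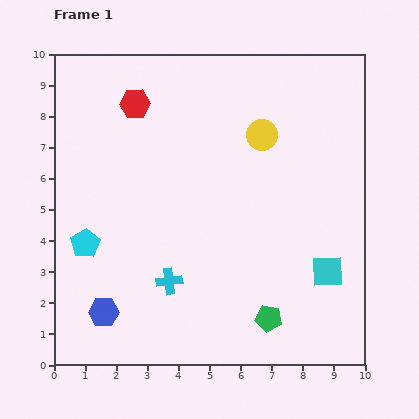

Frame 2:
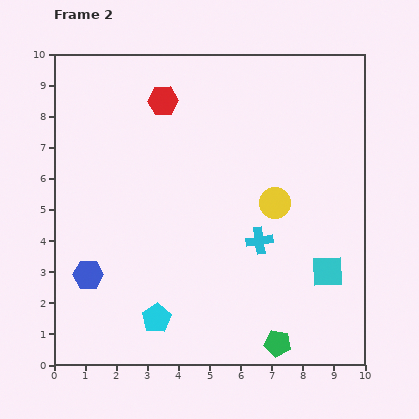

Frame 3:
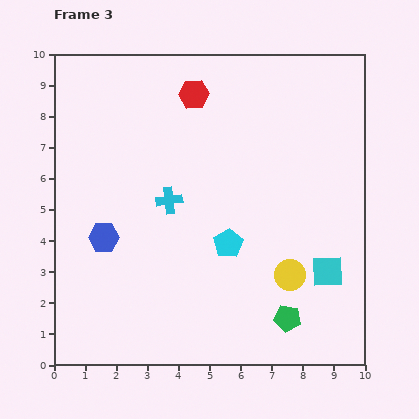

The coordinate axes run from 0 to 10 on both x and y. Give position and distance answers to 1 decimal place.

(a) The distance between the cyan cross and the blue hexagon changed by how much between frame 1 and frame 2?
+3.3

Distance in frame 1: 2.3. Distance in frame 2: 5.6.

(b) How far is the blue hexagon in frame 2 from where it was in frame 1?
1.3

The blue hexagon moved from (1.6, 1.7) to (1.1, 2.9), a distance of √(0.5² + 1.2²) ≈ 1.3.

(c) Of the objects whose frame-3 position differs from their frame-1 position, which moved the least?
the green pentagon

(moved 0.6)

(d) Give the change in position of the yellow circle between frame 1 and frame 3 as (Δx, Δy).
(0.9, -4.5)

The yellow circle was at (6.7, 7.4) in frame 1 and (7.6, 2.9) in frame 3.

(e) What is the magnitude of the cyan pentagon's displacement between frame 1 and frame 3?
4.6

The cyan pentagon moved from (1.0, 3.9) to (5.6, 3.9), a distance of √(4.6² + 0.0²) ≈ 4.6.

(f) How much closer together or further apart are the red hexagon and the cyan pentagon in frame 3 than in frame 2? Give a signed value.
-2.1

Distance in frame 2: 7.0. Distance in frame 3: 4.9.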